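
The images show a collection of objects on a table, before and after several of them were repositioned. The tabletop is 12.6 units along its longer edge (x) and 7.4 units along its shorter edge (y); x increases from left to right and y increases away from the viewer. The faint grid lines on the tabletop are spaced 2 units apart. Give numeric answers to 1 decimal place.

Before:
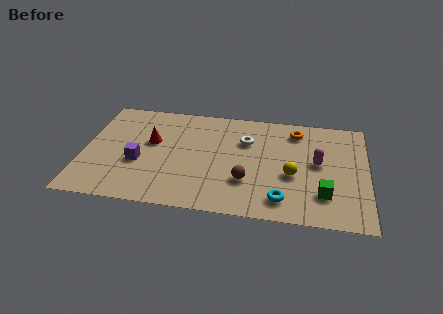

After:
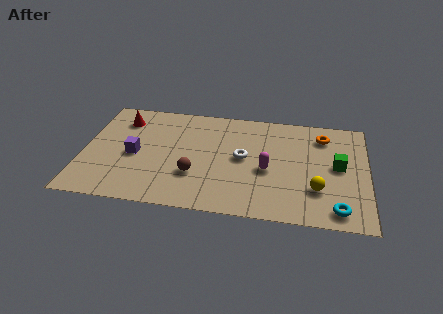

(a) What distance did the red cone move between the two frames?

2.0

The red cone was near (3.0, 4.4) before and (1.6, 5.8) after, so it travelled √(1.4² + 1.4²) ≈ 2.0 units.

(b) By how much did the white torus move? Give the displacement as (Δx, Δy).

(-0.1, -1.2)

The white torus was at about (7.2, 5.1) and moved to about (7.1, 3.9).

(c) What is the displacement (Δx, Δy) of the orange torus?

(1.2, -0.2)

From the two frames, the orange torus sits at roughly (9.4, 6.1) before and (10.6, 5.9) after.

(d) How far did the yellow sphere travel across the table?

1.4

From (9.3, 3.0) to (10.4, 2.2), the yellow sphere covered √(1.1² + 0.8²) ≈ 1.4 units.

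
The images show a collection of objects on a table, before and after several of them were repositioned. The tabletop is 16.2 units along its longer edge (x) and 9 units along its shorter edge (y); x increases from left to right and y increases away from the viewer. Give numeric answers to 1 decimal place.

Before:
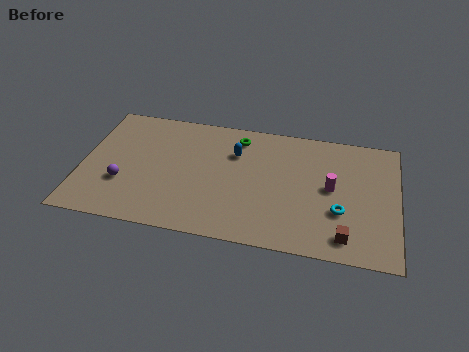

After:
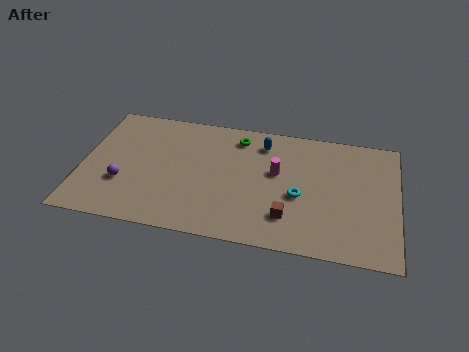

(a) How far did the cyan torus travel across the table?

2.2

The cyan torus was near (13.3, 3.1) before and (11.2, 3.8) after, so it travelled √(2.1² + 0.7²) ≈ 2.2 units.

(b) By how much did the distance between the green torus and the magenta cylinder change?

-2.6

They were about 5.6 units apart before and 3.0 after — 2.6 units closer together.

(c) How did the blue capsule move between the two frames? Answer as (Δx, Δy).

(1.4, 1.0)

From the two frames, the blue capsule sits at roughly (7.8, 6.3) before and (9.2, 7.3) after.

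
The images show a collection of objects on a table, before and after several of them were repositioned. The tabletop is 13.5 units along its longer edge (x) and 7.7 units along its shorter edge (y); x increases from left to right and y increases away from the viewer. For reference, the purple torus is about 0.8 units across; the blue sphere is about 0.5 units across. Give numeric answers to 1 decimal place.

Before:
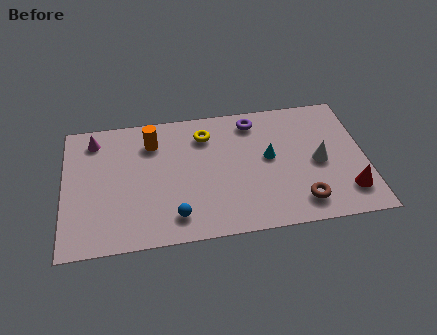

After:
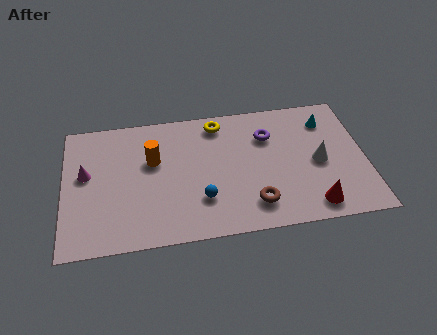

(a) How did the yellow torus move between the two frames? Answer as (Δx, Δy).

(0.6, 0.6)

The yellow torus was at about (6.4, 6.0) and moved to about (7.0, 6.6).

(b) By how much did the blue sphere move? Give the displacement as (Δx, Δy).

(1.2, 0.8)

From the two frames, the blue sphere sits at roughly (4.9, 1.4) before and (6.1, 2.2) after.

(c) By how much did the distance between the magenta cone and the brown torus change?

-2.5

They were about 10.4 units apart before and 7.9 after — 2.5 units closer together.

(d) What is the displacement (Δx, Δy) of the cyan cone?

(2.7, 1.8)

From the two frames, the cyan cone sits at roughly (9.2, 4.2) before and (11.9, 6.0) after.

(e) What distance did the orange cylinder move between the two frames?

1.1

The orange cylinder moved from about (4.0, 5.9) to (4.0, 4.8), a distance of √(0.0² + 1.1²) ≈ 1.1.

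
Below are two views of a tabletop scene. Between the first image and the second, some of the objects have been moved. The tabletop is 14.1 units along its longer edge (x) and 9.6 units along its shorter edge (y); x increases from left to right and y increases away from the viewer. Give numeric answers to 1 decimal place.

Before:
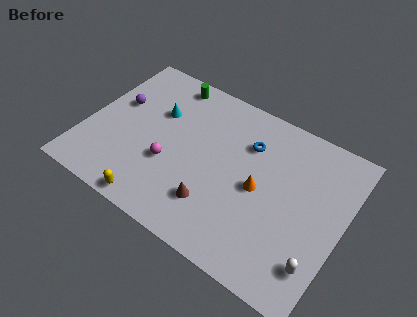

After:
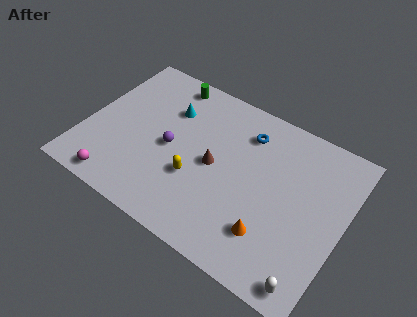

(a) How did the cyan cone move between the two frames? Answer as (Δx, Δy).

(0.6, 0.5)

The cyan cone started near (3.6, 6.3) and ended near (4.2, 6.8).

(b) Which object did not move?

the green cylinder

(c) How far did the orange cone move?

2.4

The orange cone was near (9.6, 4.6) before and (10.6, 2.4) after, so it travelled √(1.0² + 2.2²) ≈ 2.4 units.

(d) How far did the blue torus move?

0.6

The blue torus moved from about (8.6, 6.9) to (8.4, 7.5), a distance of √(0.2² + 0.6²) ≈ 0.6.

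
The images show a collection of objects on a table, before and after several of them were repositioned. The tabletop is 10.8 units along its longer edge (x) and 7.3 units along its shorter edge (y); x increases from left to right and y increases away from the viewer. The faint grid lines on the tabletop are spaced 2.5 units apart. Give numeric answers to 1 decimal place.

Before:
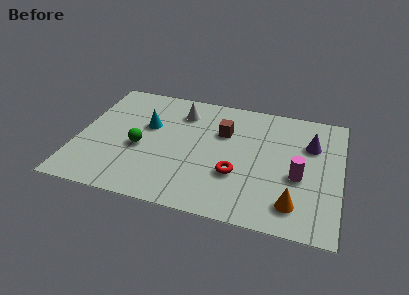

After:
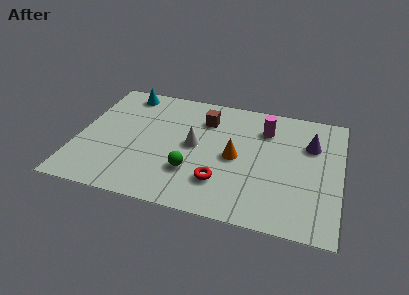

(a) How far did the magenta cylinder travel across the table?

2.9

The magenta cylinder was near (9.1, 3.0) before and (7.6, 5.5) after, so it travelled √(1.5² + 2.5²) ≈ 2.9 units.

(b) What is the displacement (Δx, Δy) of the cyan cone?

(-1.1, 1.9)

From the two frames, the cyan cone sits at roughly (2.8, 4.5) before and (1.7, 6.4) after.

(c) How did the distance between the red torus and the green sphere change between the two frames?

-2.8

The distance was about 4.0 in the first image and 1.2 in the second, so they moved 2.8 units closer together.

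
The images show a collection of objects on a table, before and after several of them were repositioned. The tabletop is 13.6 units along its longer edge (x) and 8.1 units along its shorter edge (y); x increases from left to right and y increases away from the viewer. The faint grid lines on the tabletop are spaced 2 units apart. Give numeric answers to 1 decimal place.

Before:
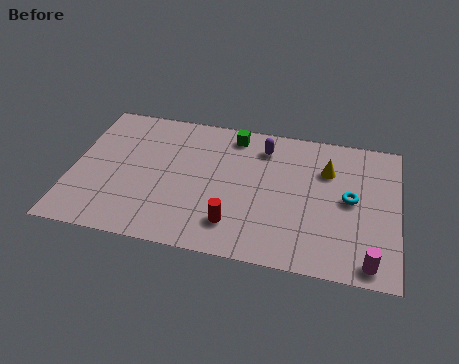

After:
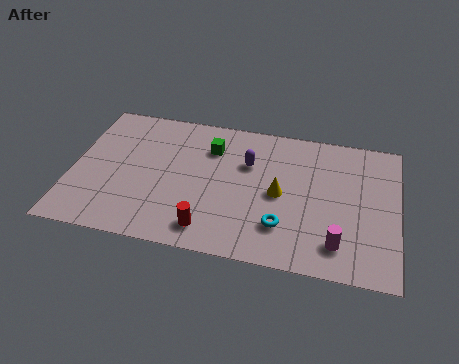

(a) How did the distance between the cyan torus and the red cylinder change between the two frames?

-2.2

The distance was about 5.3 in the first image and 3.1 in the second, so they moved 2.2 units closer together.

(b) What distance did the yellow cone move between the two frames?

2.6

The yellow cone moved from about (10.6, 5.7) to (8.7, 3.9), a distance of √(1.9² + 1.8²) ≈ 2.6.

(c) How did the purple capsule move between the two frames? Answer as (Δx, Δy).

(-0.6, -1.1)

From the two frames, the purple capsule sits at roughly (7.9, 6.5) before and (7.3, 5.4) after.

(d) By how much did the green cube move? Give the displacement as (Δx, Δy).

(-0.9, -1.0)

From the two frames, the green cube sits at roughly (6.6, 7.0) before and (5.7, 6.0) after.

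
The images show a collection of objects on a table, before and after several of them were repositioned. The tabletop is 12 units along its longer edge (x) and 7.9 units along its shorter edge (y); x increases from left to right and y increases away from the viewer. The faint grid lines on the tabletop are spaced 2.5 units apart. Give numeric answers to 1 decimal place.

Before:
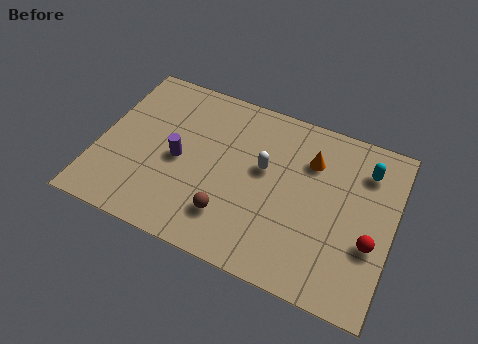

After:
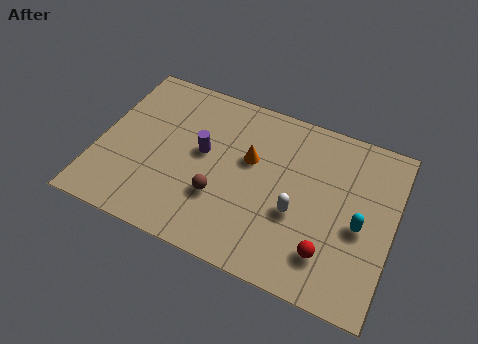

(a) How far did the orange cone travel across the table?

2.6

From (8.5, 5.7) to (6.1, 4.8), the orange cone covered √(2.4² + 0.9²) ≈ 2.6 units.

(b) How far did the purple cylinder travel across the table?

1.1

The purple cylinder moved from about (3.3, 3.7) to (4.2, 4.4), a distance of √(0.9² + 0.7²) ≈ 1.1.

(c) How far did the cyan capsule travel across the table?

2.6

From (10.7, 6.1) to (10.7, 3.5), the cyan capsule covered √(0.0² + 2.6²) ≈ 2.6 units.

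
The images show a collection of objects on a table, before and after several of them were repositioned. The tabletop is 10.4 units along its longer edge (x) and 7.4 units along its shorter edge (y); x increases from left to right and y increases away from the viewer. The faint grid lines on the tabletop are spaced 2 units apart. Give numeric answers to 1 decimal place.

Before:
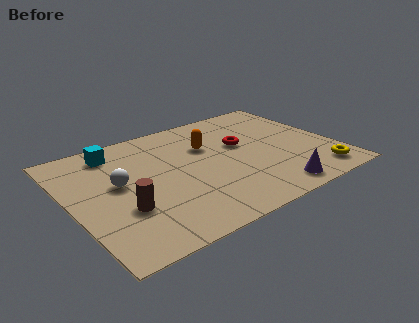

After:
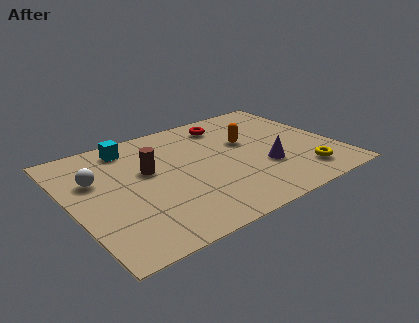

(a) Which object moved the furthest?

the brown cylinder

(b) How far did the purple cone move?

1.6

The purple cone moved from about (7.4, 0.9) to (7.4, 2.5), a distance of √(0.0² + 1.6²) ≈ 1.6.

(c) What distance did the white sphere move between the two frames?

1.1

The white sphere moved from about (1.9, 4.1) to (1.1, 4.8), a distance of √(0.8² + 0.7²) ≈ 1.1.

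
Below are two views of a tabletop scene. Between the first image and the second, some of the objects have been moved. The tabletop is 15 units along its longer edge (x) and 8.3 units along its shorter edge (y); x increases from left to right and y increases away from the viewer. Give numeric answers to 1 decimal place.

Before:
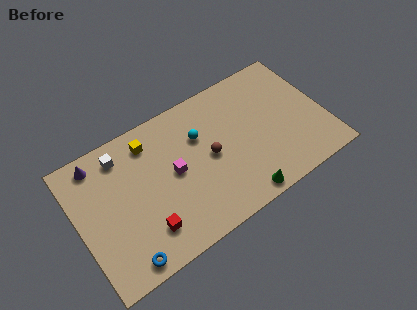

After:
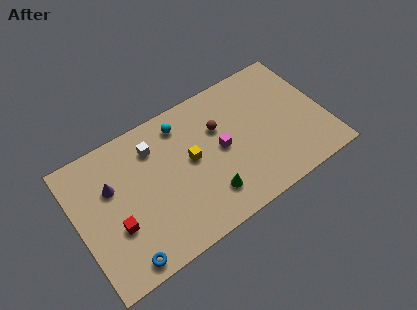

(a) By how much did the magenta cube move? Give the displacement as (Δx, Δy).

(2.9, -0.1)

The magenta cube was at about (5.8, 4.3) and moved to about (8.7, 4.2).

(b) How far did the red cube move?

1.9

From (3.7, 1.9) to (2.1, 3.0), the red cube covered √(1.6² + 1.1²) ≈ 1.9 units.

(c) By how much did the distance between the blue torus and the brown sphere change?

+1.4

Before: roughly 6.6 units apart; after: 8.0. That's 1.4 units further apart.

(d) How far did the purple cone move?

1.9

The purple cone moved from about (1.6, 7.2) to (2.2, 5.4), a distance of √(0.6² + 1.8²) ≈ 1.9.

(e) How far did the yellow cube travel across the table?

3.2

From (4.7, 6.8) to (6.9, 4.5), the yellow cube covered √(2.2² + 2.3²) ≈ 3.2 units.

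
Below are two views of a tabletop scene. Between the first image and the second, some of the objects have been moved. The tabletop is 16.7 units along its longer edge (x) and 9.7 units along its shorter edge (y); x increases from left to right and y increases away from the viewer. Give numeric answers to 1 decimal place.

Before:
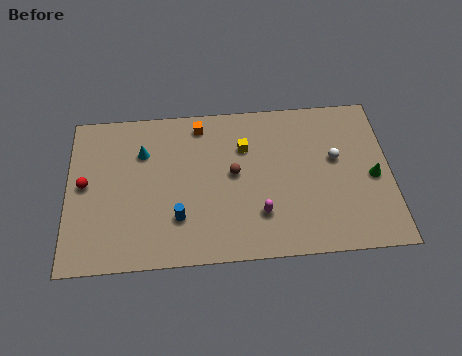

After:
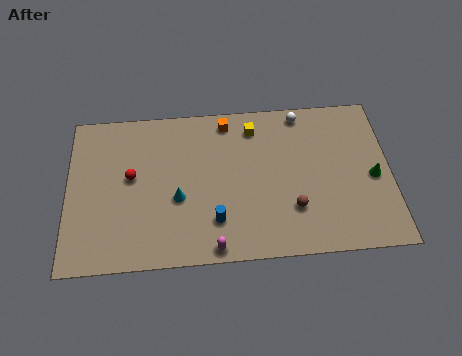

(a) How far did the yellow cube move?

1.3

The yellow cube was near (9.2, 6.8) before and (9.7, 8.0) after, so it travelled √(0.5² + 1.2²) ≈ 1.3 units.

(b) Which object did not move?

the green cone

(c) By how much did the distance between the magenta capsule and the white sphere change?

+4.1

They were about 5.1 units apart before and 9.2 after — 4.1 units further apart.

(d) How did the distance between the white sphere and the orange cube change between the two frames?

-3.6

Before: roughly 7.5 units apart; after: 3.9. That's 3.6 units closer together.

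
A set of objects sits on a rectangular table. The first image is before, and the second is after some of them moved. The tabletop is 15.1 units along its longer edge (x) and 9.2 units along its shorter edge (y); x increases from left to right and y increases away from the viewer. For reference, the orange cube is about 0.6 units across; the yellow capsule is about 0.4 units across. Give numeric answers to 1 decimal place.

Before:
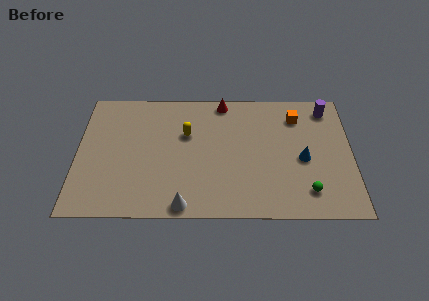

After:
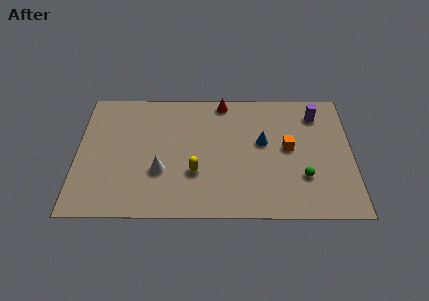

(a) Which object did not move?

the red cone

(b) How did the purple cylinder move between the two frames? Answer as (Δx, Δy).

(-0.6, -0.4)

From the two frames, the purple cylinder sits at roughly (13.8, 7.8) before and (13.2, 7.4) after.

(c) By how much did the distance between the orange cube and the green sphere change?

-3.2

They were about 5.4 units apart before and 2.2 after — 3.2 units closer together.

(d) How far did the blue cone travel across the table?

2.5

From (12.4, 4.1) to (10.2, 5.3), the blue cone covered √(2.2² + 1.2²) ≈ 2.5 units.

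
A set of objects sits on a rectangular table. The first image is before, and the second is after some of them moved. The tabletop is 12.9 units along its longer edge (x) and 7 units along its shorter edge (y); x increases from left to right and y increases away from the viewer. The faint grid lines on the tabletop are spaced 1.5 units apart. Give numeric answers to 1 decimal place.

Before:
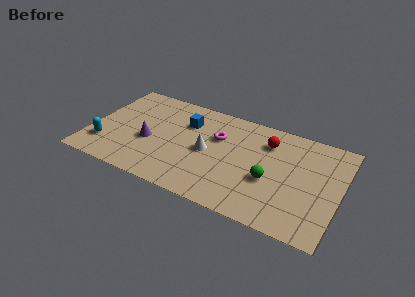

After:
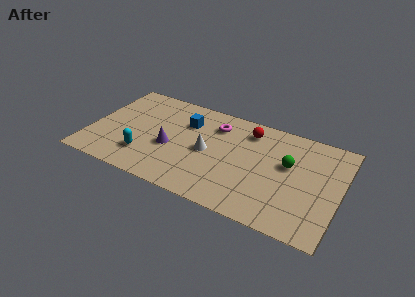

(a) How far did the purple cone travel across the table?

1.1

The purple cone moved from about (3.1, 2.9) to (4.2, 2.9), a distance of √(1.1² + 0.0²) ≈ 1.1.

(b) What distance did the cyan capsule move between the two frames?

2.1

The cyan capsule moved from about (0.9, 1.8) to (3.0, 1.8), a distance of √(2.1² + 0.0²) ≈ 2.1.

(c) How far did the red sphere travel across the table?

1.1

The red sphere was near (9.0, 5.3) before and (8.0, 5.7) after, so it travelled √(1.0² + 0.4²) ≈ 1.1 units.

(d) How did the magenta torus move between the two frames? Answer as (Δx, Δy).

(-0.2, 0.8)

The magenta torus started near (6.5, 4.6) and ended near (6.3, 5.4).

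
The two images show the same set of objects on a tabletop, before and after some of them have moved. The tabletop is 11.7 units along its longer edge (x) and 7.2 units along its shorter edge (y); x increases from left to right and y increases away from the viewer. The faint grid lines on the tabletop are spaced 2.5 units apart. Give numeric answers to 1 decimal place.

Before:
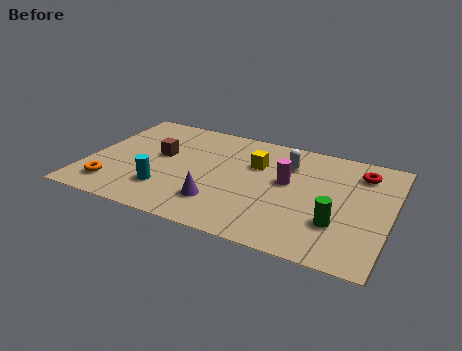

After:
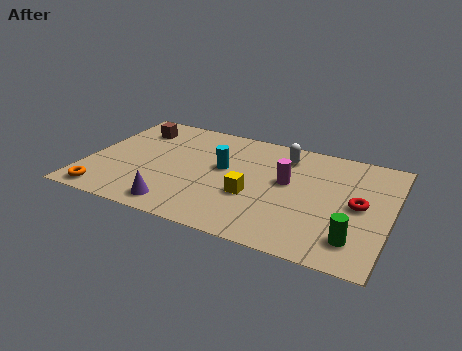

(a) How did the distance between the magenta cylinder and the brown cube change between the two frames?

+1.4

They were about 5.0 units apart before and 6.4 after — 1.4 units further apart.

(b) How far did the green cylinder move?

1.0

From (9.8, 2.2) to (10.5, 1.5), the green cylinder covered √(0.7² + 0.7²) ≈ 1.0 units.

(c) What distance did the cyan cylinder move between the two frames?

3.0

The cyan cylinder was near (3.2, 1.9) before and (5.2, 4.1) after, so it travelled √(2.0² + 2.2²) ≈ 3.0 units.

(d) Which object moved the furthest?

the cyan cylinder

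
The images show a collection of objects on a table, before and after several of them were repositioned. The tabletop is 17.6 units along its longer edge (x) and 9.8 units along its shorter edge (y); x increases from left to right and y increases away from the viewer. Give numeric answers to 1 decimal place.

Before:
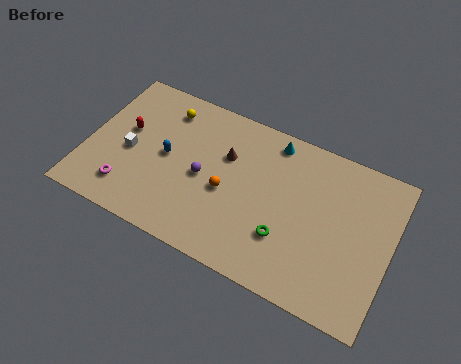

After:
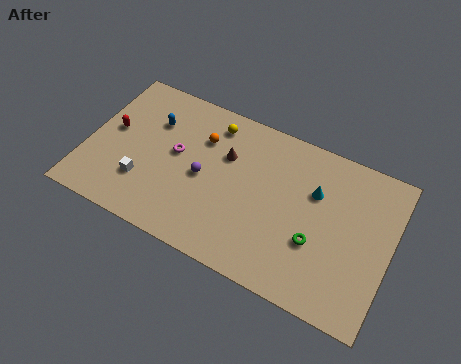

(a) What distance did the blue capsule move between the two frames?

2.2

From (4.6, 5.0) to (3.5, 6.9), the blue capsule covered √(1.1² + 1.9²) ≈ 2.2 units.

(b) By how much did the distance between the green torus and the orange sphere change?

+4.1

They were about 3.8 units apart before and 7.9 after — 4.1 units further apart.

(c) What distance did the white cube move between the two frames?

1.9

The white cube was near (2.5, 4.4) before and (3.5, 2.8) after, so it travelled √(1.0² + 1.6²) ≈ 1.9 units.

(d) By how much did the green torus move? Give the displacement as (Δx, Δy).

(1.7, 0.5)

The green torus started near (11.8, 3.0) and ended near (13.5, 3.5).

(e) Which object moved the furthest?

the magenta torus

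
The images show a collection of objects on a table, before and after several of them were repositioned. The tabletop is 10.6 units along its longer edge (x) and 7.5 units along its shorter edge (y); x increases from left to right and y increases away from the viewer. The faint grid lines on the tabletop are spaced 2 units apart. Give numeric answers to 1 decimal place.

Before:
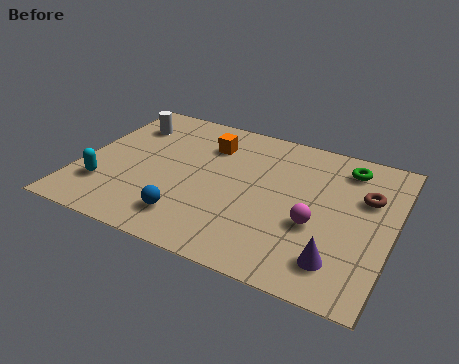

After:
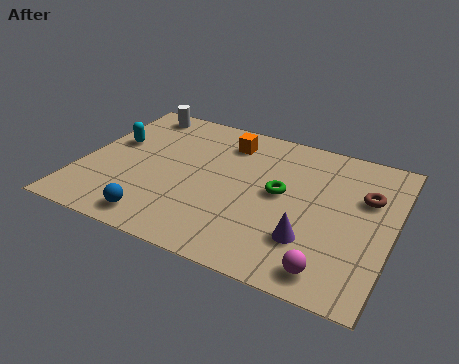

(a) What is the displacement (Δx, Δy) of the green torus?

(-2.0, -2.2)

The green torus started near (8.8, 6.2) and ended near (6.8, 4.0).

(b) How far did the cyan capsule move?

2.5

From (1.0, 2.0) to (0.9, 4.5), the cyan capsule covered √(0.1² + 2.5²) ≈ 2.5 units.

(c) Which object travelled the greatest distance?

the green torus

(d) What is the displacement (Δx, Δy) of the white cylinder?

(0.2, 0.9)

From the two frames, the white cylinder sits at roughly (1.2, 5.7) before and (1.4, 6.6) after.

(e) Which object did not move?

the brown torus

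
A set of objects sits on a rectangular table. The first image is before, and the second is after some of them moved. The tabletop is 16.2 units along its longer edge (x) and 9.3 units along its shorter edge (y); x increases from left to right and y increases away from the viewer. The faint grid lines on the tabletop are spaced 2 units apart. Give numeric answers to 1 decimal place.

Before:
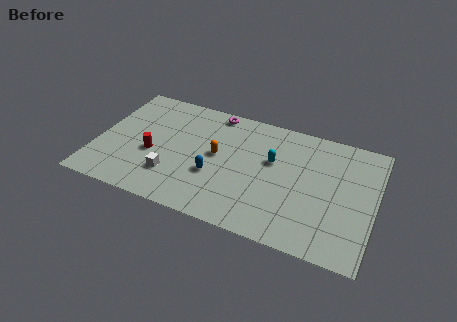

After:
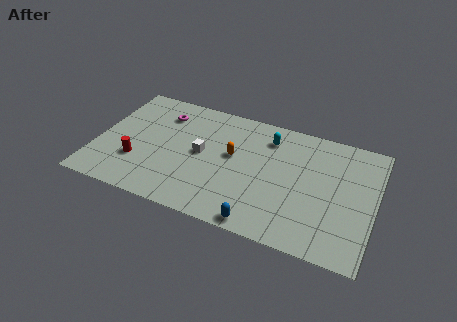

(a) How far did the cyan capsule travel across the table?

1.7

The cyan capsule moved from about (10.2, 5.7) to (9.8, 7.4), a distance of √(0.4² + 1.7²) ≈ 1.7.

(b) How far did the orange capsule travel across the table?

0.9

The orange capsule moved from about (7.0, 5.0) to (7.9, 5.3), a distance of √(0.9² + 0.3²) ≈ 0.9.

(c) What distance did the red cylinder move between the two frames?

1.2

From (3.3, 3.8) to (2.5, 2.9), the red cylinder covered √(0.8² + 0.9²) ≈ 1.2 units.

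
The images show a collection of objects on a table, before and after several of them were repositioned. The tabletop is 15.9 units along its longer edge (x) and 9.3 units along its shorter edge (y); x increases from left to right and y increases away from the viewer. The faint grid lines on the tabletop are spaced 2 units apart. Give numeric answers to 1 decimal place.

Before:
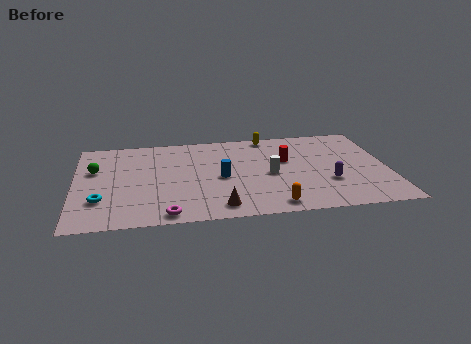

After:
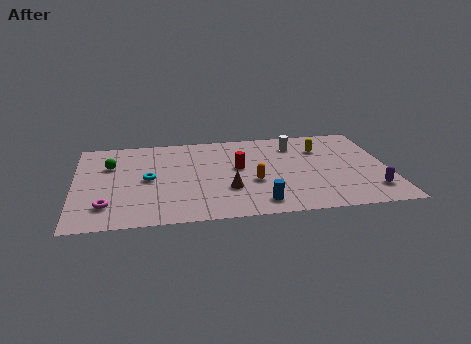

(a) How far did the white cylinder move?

3.3

The white cylinder was near (9.9, 4.3) before and (11.3, 7.3) after, so it travelled √(1.4² + 3.0²) ≈ 3.3 units.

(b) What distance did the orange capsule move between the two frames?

2.7

The orange capsule moved from about (9.9, 1.1) to (9.0, 3.6), a distance of √(0.9² + 2.5²) ≈ 2.7.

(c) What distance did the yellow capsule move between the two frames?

3.2

The yellow capsule was near (10.0, 8.5) before and (12.6, 6.7) after, so it travelled √(2.6² + 1.8²) ≈ 3.2 units.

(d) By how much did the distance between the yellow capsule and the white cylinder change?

-2.8

The distance was about 4.2 in the first image and 1.4 in the second, so they moved 2.8 units closer together.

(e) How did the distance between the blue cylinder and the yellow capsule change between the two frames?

+1.4

Before: roughly 4.9 units apart; after: 6.3. That's 1.4 units further apart.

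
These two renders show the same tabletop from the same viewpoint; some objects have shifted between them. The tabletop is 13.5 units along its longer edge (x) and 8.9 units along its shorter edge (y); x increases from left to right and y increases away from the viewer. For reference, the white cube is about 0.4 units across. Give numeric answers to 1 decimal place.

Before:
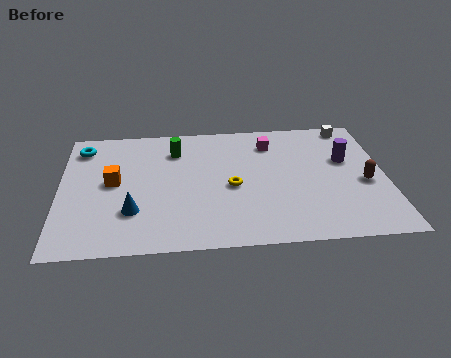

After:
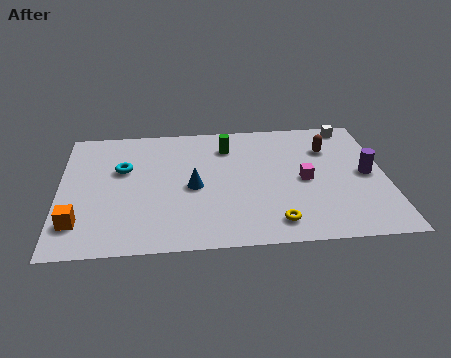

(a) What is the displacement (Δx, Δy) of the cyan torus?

(1.7, -1.7)

The cyan torus was at about (0.9, 7.3) and moved to about (2.6, 5.6).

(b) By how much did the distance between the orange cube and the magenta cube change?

+2.6

They were about 7.0 units apart before and 9.6 after — 2.6 units further apart.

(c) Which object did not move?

the white cube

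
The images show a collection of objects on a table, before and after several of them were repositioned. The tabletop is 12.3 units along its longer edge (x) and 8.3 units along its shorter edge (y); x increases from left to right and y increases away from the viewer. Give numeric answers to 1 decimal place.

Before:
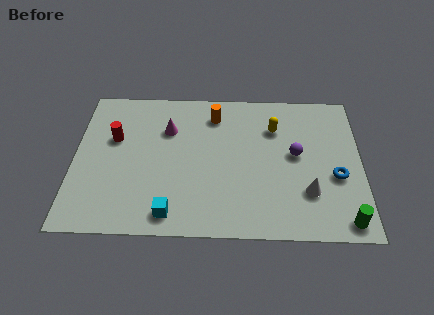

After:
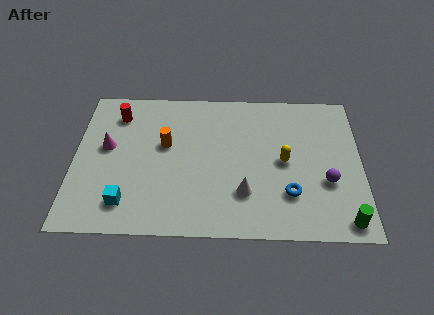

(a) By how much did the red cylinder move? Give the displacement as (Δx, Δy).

(0.1, 1.4)

The red cylinder started near (1.7, 5.2) and ended near (1.8, 6.6).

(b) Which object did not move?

the green cylinder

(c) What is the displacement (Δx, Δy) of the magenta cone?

(-2.6, -1.1)

From the two frames, the magenta cone sits at roughly (4.0, 5.8) before and (1.4, 4.7) after.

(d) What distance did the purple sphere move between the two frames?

2.0

The purple sphere was near (9.5, 4.5) before and (10.8, 3.0) after, so it travelled √(1.3² + 1.5²) ≈ 2.0 units.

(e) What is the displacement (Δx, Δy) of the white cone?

(-2.7, -0.1)

From the two frames, the white cone sits at roughly (10.0, 2.4) before and (7.3, 2.3) after.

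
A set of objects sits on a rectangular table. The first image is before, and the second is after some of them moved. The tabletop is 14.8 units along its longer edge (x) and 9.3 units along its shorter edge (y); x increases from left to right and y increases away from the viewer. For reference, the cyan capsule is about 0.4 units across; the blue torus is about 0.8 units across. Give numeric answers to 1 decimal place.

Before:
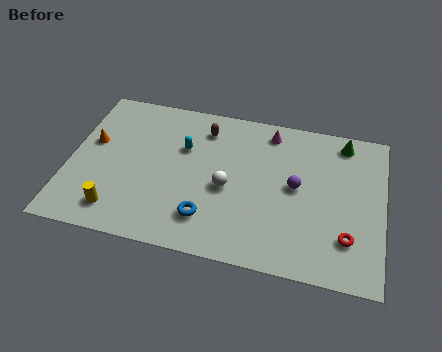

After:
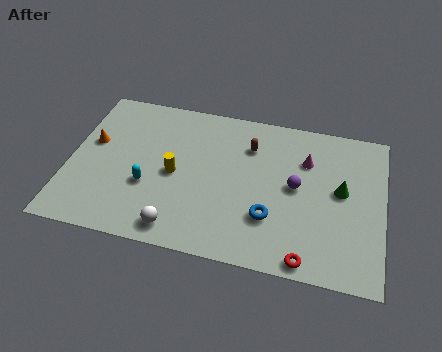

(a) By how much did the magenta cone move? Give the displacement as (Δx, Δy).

(1.8, -1.4)

The magenta cone was at about (9.3, 8.0) and moved to about (11.1, 6.6).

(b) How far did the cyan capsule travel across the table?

3.1

From (5.3, 6.1) to (3.8, 3.4), the cyan capsule covered √(1.5² + 2.7²) ≈ 3.1 units.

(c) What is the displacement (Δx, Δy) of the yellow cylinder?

(2.5, 2.8)

The yellow cylinder started near (2.5, 1.6) and ended near (5.0, 4.4).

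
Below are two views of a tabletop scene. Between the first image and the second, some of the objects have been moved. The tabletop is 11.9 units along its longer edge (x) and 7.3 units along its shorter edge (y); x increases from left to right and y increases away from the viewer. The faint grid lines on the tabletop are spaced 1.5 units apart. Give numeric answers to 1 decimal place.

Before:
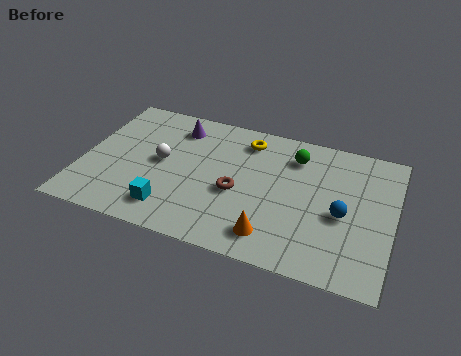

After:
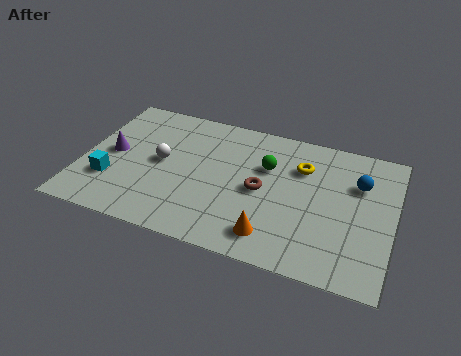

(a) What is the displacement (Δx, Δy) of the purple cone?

(-2.3, -2.2)

The purple cone was at about (3.4, 5.9) and moved to about (1.1, 3.7).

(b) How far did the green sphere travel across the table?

1.3

The green sphere moved from about (8.0, 5.7) to (7.0, 4.8), a distance of √(1.0² + 0.9²) ≈ 1.3.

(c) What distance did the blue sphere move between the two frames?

1.9

The blue sphere moved from about (10.0, 3.2) to (10.5, 5.0), a distance of √(0.5² + 1.8²) ≈ 1.9.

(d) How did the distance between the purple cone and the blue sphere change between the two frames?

+2.4

The distance was about 7.1 in the first image and 9.5 in the second, so they moved 2.4 units further apart.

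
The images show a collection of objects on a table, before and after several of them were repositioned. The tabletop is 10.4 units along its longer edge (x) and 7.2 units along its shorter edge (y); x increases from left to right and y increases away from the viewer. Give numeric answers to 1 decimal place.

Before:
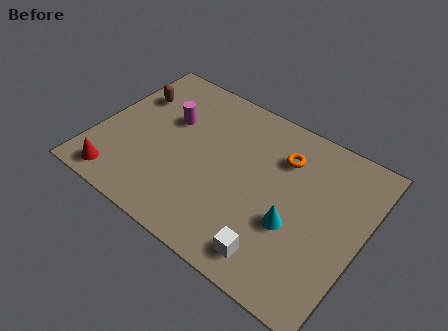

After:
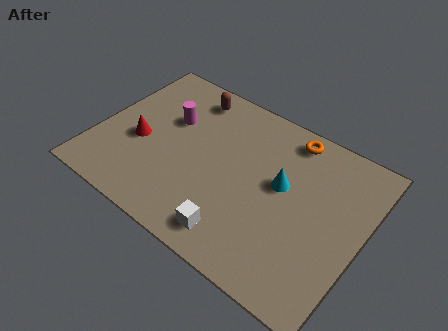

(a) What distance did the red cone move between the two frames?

2.1

The red cone was near (1.3, 0.9) before and (1.7, 3.0) after, so it travelled √(0.4² + 2.1²) ≈ 2.1 units.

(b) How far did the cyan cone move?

1.6

The cyan cone moved from about (7.9, 2.7) to (7.2, 4.1), a distance of √(0.7² + 1.4²) ≈ 1.6.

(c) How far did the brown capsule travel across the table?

2.4

The brown capsule moved from about (1.0, 5.0) to (3.1, 6.1), a distance of √(2.1² + 1.1²) ≈ 2.4.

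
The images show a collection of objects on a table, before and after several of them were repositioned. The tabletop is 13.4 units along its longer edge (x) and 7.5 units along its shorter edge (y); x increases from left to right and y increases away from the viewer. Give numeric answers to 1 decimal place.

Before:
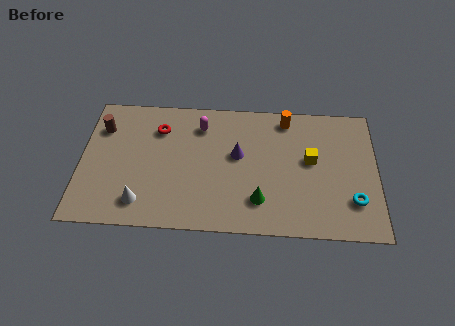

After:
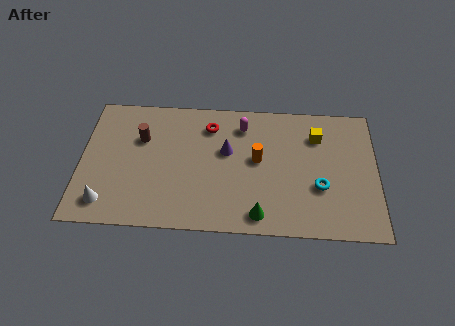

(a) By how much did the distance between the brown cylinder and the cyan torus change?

-3.5

The distance was about 11.9 in the first image and 8.4 in the second, so they moved 3.5 units closer together.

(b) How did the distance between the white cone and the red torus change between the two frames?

+2.2

They were about 4.3 units apart before and 6.5 after — 2.2 units further apart.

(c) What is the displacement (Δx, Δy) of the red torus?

(2.3, 0.3)

From the two frames, the red torus sits at roughly (3.5, 5.6) before and (5.8, 5.9) after.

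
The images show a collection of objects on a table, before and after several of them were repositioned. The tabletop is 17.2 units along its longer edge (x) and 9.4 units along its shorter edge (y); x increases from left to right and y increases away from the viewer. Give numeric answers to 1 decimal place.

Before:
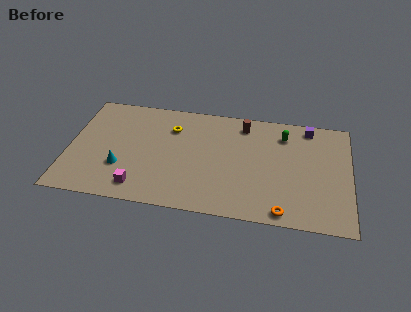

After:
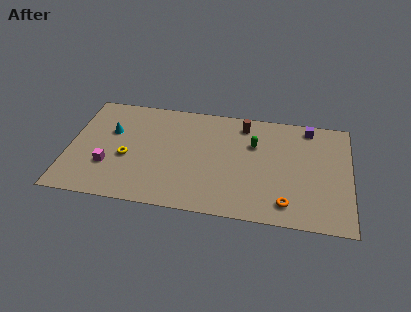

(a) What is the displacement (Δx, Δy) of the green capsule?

(-1.8, -1.1)

The green capsule was at about (13.1, 7.4) and moved to about (11.3, 6.3).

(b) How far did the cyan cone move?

3.1

From (3.3, 3.0) to (2.5, 6.0), the cyan cone covered √(0.8² + 3.0²) ≈ 3.1 units.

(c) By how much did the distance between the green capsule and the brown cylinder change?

-0.8

The distance was about 2.5 in the first image and 1.7 in the second, so they moved 0.8 units closer together.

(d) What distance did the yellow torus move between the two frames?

4.0

The yellow torus moved from about (6.2, 6.9) to (3.6, 3.9), a distance of √(2.6² + 3.0²) ≈ 4.0.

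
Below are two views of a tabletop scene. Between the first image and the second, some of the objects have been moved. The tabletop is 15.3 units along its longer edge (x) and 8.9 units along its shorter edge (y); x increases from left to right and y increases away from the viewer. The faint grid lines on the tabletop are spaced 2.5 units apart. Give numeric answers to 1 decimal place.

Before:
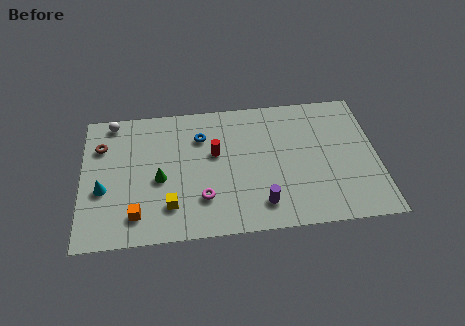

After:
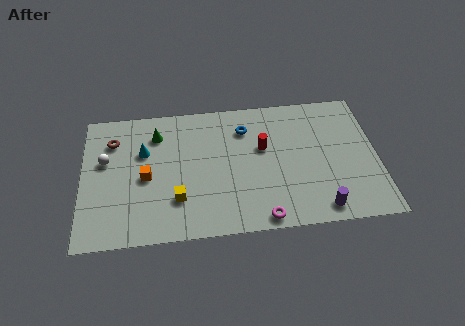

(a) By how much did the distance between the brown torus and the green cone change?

-1.6

Before: roughly 3.9 units apart; after: 2.3. That's 1.6 units closer together.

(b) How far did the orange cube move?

2.5

The orange cube moved from about (2.8, 1.7) to (3.3, 4.1), a distance of √(0.5² + 2.4²) ≈ 2.5.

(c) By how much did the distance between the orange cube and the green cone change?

+0.4

They were about 2.5 units apart before and 2.9 after — 0.4 units further apart.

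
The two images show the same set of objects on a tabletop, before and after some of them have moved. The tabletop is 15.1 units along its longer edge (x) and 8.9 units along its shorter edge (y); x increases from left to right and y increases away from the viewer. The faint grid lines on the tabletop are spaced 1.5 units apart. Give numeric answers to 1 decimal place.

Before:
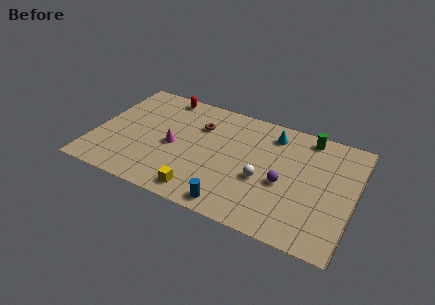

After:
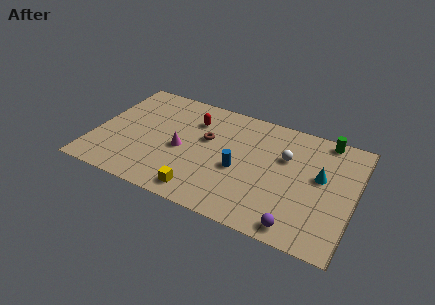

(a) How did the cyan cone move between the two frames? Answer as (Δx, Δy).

(3.0, -2.2)

The cyan cone started near (10.1, 7.3) and ended near (13.1, 5.1).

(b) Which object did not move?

the yellow cube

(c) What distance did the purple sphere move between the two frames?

3.0

From (11.1, 3.8) to (12.2, 1.0), the purple sphere covered √(1.1² + 2.8²) ≈ 3.0 units.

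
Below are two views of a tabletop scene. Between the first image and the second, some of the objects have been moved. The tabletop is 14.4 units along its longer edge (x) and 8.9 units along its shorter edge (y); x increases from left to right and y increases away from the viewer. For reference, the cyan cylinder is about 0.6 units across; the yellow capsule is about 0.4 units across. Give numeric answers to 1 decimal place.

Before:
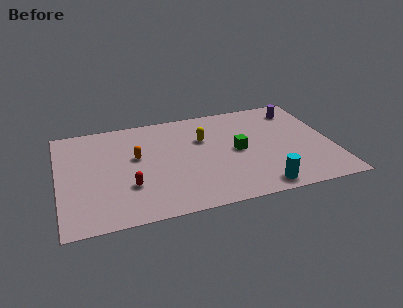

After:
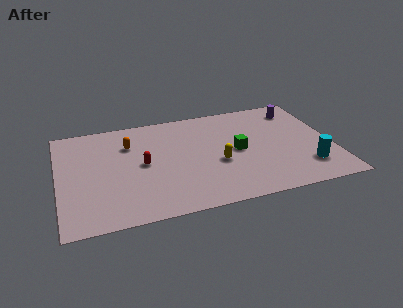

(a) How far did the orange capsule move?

1.2

From (4.1, 5.2) to (3.8, 6.4), the orange capsule covered √(0.3² + 1.2²) ≈ 1.2 units.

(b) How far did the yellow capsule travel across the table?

2.4

From (7.7, 5.9) to (8.3, 3.6), the yellow capsule covered √(0.6² + 2.3²) ≈ 2.4 units.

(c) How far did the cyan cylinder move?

2.8

The cyan cylinder moved from about (10.3, 1.0) to (12.9, 2.1), a distance of √(2.6² + 1.1²) ≈ 2.8.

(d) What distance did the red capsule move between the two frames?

1.9

From (3.6, 2.8) to (4.4, 4.5), the red capsule covered √(0.8² + 1.7²) ≈ 1.9 units.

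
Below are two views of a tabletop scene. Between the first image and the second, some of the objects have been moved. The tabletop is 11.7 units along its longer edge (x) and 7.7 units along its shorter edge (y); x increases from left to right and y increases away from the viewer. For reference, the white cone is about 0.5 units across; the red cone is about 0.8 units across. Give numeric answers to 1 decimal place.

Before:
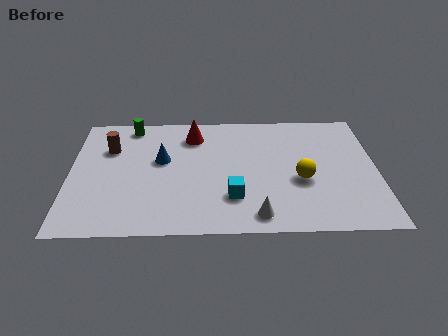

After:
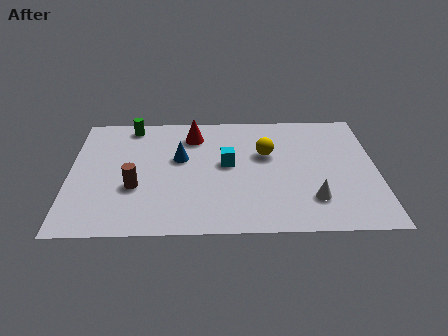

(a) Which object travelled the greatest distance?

the brown cylinder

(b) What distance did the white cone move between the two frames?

2.3

The white cone was near (7.1, 1.0) before and (9.2, 1.9) after, so it travelled √(2.1² + 0.9²) ≈ 2.3 units.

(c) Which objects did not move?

the red cone and the green cylinder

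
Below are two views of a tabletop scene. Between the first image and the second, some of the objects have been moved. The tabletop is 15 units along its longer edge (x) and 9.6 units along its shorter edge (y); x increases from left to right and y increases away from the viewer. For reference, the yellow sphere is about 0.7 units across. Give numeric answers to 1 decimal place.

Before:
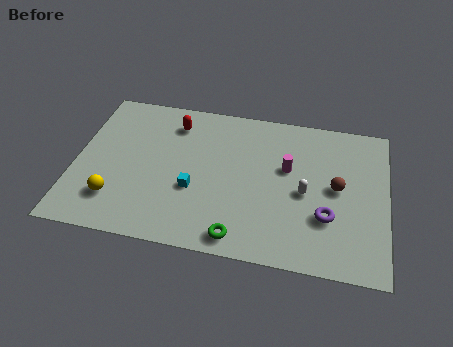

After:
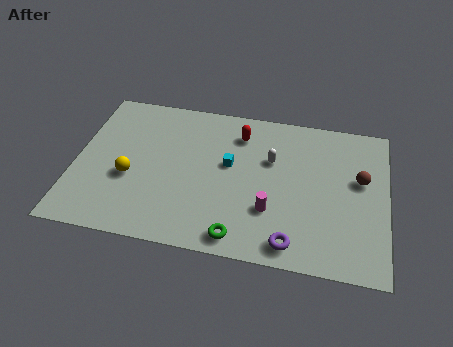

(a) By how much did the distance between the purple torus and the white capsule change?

+3.4

They were about 1.7 units apart before and 5.1 after — 3.4 units further apart.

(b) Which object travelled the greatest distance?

the red capsule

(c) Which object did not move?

the green torus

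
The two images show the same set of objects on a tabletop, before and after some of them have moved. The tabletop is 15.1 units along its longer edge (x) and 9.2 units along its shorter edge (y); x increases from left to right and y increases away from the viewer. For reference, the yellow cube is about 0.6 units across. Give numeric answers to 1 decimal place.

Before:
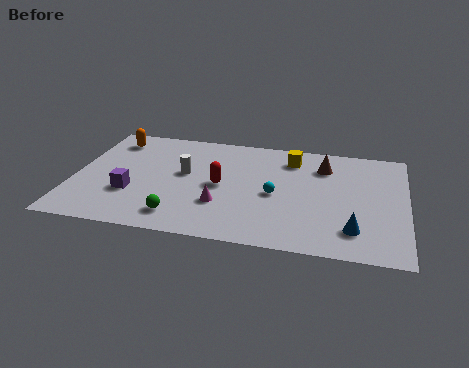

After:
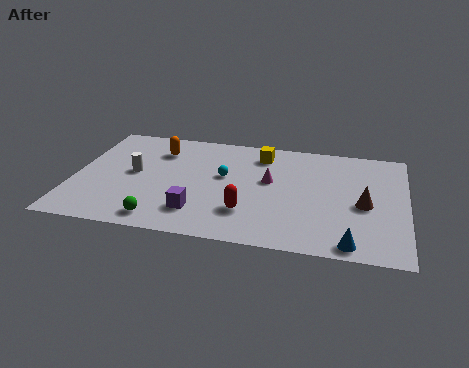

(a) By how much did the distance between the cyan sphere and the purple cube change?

-3.2

The distance was about 6.6 in the first image and 3.4 in the second, so they moved 3.2 units closer together.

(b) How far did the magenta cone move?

3.2

From (6.8, 2.9) to (8.9, 5.3), the magenta cone covered √(2.1² + 2.4²) ≈ 3.2 units.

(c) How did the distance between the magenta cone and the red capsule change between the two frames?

+1.3

The distance was about 1.6 in the first image and 2.9 in the second, so they moved 1.3 units further apart.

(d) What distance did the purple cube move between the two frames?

3.3

From (2.7, 3.1) to (5.8, 2.1), the purple cube covered √(3.1² + 1.0²) ≈ 3.3 units.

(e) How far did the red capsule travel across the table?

2.4

The red capsule was near (6.7, 4.5) before and (8.0, 2.5) after, so it travelled √(1.3² + 2.0²) ≈ 2.4 units.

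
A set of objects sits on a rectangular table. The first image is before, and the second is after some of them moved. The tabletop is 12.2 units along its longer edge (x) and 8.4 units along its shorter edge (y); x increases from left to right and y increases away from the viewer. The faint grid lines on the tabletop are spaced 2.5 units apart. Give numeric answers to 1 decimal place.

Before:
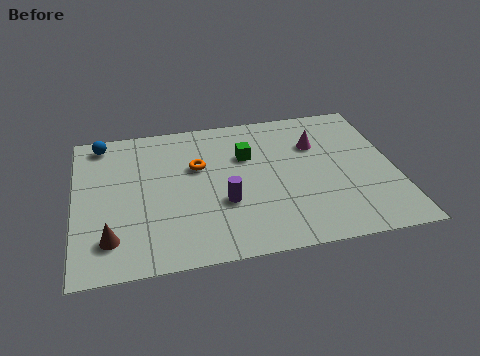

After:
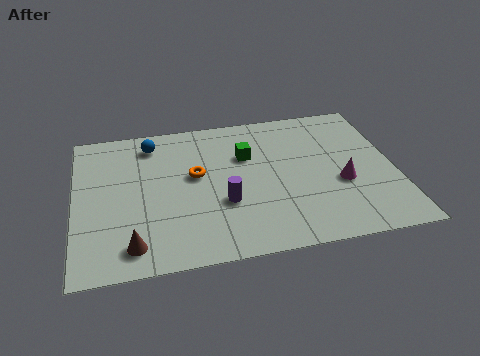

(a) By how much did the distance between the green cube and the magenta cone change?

+1.5

Before: roughly 2.7 units apart; after: 4.2. That's 1.5 units further apart.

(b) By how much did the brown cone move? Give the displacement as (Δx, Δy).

(0.8, -0.5)

The brown cone started near (1.3, 1.8) and ended near (2.1, 1.3).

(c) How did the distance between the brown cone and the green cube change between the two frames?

-0.3

The distance was about 6.5 in the first image and 6.2 in the second, so they moved 0.3 units closer together.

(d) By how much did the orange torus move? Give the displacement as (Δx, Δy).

(-0.1, -0.5)

The orange torus started near (4.7, 5.3) and ended near (4.6, 4.8).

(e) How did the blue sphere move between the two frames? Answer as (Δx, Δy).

(1.9, -0.4)

The blue sphere started near (1.1, 7.4) and ended near (3.0, 7.0).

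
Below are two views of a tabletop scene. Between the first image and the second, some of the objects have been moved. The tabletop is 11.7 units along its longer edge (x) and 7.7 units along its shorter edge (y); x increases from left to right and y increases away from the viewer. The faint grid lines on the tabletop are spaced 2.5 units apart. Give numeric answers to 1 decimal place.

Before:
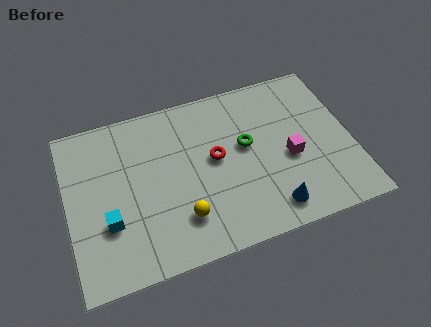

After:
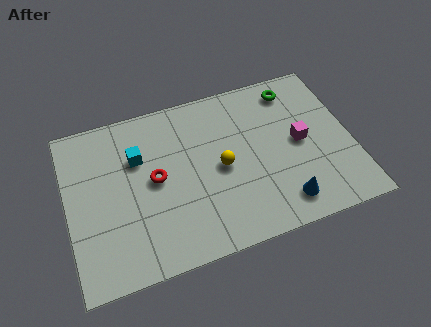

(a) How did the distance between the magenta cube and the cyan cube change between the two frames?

-0.8

Before: roughly 7.5 units apart; after: 6.7. That's 0.8 units closer together.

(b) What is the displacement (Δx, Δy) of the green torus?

(2.2, 2.1)

The green torus was at about (7.4, 4.4) and moved to about (9.6, 6.5).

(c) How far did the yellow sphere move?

2.5

The yellow sphere was near (4.5, 1.9) before and (6.3, 3.7) after, so it travelled √(1.8² + 1.8²) ≈ 2.5 units.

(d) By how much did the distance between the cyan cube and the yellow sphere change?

+0.6

The distance was about 3.0 in the first image and 3.6 in the second, so they moved 0.6 units further apart.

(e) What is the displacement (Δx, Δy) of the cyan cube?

(1.4, 2.6)

From the two frames, the cyan cube sits at roughly (1.6, 2.6) before and (3.0, 5.2) after.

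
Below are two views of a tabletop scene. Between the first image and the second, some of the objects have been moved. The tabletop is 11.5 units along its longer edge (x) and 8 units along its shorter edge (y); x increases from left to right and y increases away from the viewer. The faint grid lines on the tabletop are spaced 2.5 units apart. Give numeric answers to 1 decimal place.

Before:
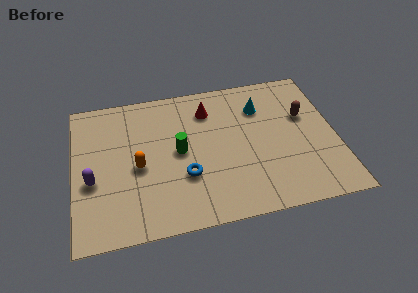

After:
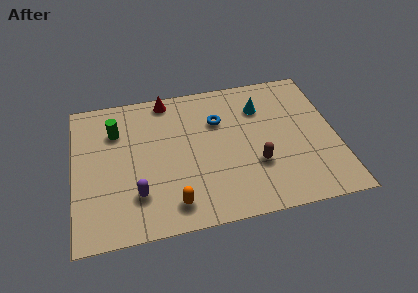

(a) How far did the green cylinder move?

3.2

The green cylinder was near (4.6, 4.1) before and (1.9, 5.8) after, so it travelled √(2.7² + 1.7²) ≈ 3.2 units.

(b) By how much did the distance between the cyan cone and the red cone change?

+2.0

Before: roughly 2.3 units apart; after: 4.3. That's 2.0 units further apart.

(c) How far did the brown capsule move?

3.3

From (10.2, 5.0) to (7.9, 2.7), the brown capsule covered √(2.3² + 2.3²) ≈ 3.3 units.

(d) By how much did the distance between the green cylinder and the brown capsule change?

+1.1

The distance was about 5.7 in the first image and 6.8 in the second, so they moved 1.1 units further apart.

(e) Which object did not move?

the cyan cone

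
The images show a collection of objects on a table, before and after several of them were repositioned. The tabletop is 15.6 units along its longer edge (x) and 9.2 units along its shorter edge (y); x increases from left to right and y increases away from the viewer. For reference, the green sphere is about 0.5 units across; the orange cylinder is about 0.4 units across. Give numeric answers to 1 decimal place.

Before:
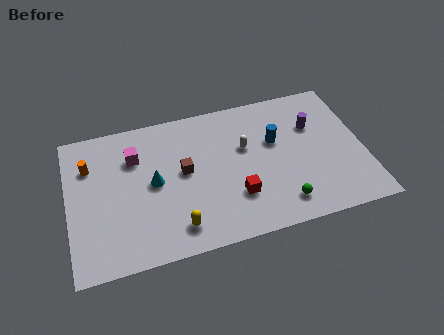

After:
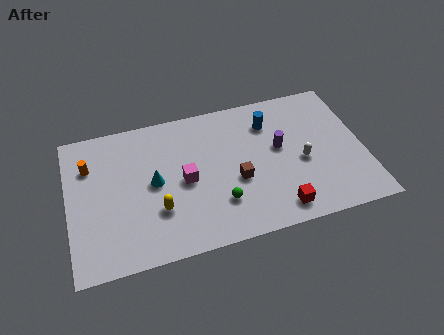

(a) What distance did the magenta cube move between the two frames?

3.3

The magenta cube moved from about (3.6, 6.6) to (6.1, 4.4), a distance of √(2.5² + 2.2²) ≈ 3.3.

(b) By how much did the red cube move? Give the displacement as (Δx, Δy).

(2.1, -1.4)

From the two frames, the red cube sits at roughly (8.7, 2.7) before and (10.8, 1.3) after.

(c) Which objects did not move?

the cyan cone and the orange cylinder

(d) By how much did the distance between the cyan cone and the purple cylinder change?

-2.0

They were about 8.7 units apart before and 6.7 after — 2.0 units closer together.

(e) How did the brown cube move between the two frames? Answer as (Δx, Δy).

(2.7, -1.3)

The brown cube was at about (6.1, 5.0) and moved to about (8.8, 3.7).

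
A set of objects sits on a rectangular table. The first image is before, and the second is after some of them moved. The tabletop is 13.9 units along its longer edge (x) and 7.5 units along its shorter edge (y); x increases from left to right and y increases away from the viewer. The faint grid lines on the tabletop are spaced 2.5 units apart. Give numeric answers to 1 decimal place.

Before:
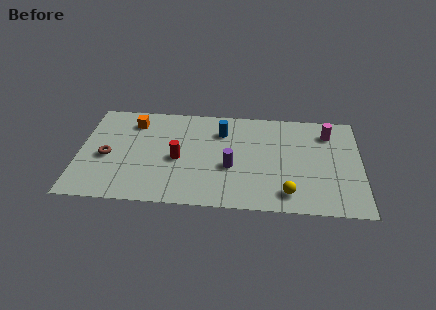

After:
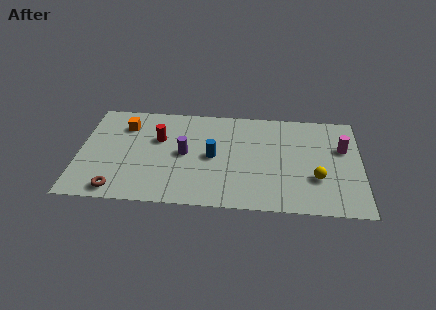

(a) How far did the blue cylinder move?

1.9

The blue cylinder moved from about (7.0, 5.6) to (6.6, 3.7), a distance of √(0.4² + 1.9²) ≈ 1.9.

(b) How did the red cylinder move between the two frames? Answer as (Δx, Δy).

(-1.0, 1.4)

From the two frames, the red cylinder sits at roughly (4.9, 3.4) before and (3.9, 4.8) after.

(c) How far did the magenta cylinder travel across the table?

1.3

The magenta cylinder moved from about (12.3, 5.9) to (13.0, 4.8), a distance of √(0.7² + 1.1²) ≈ 1.3.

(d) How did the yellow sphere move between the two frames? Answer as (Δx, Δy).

(1.4, 1.2)

The yellow sphere started near (10.3, 1.3) and ended near (11.7, 2.5).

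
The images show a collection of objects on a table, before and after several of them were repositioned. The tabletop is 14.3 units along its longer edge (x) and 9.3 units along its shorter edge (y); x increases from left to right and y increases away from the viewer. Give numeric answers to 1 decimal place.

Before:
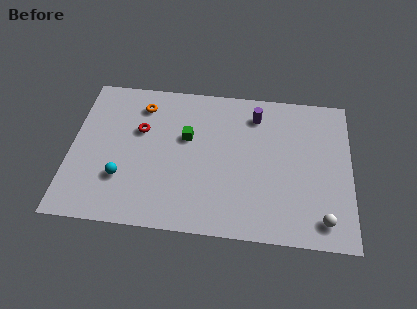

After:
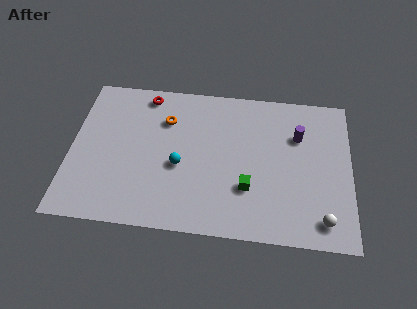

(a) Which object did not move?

the white sphere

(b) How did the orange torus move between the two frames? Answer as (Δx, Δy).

(1.3, -0.8)

From the two frames, the orange torus sits at roughly (3.5, 7.5) before and (4.8, 6.7) after.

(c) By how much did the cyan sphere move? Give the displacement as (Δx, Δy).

(2.9, 1.1)

From the two frames, the cyan sphere sits at roughly (2.7, 2.8) before and (5.6, 3.9) after.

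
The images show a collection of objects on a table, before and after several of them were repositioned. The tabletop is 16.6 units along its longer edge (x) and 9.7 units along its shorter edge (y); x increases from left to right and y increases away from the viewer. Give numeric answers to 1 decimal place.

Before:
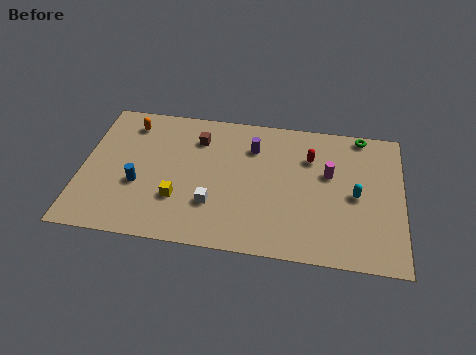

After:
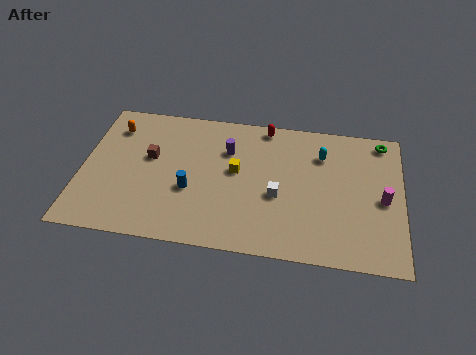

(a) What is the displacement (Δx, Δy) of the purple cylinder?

(-1.3, -0.4)

The purple cylinder was at about (8.8, 7.2) and moved to about (7.5, 6.8).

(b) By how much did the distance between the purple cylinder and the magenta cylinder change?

+4.2

Before: roughly 4.2 units apart; after: 8.4. That's 4.2 units further apart.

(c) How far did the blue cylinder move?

2.7

The blue cylinder was near (3.0, 3.7) before and (5.7, 3.7) after, so it travelled √(2.7² + 0.0²) ≈ 2.7 units.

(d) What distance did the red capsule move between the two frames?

3.1

The red capsule was near (11.8, 6.9) before and (9.4, 8.8) after, so it travelled √(2.4² + 1.9²) ≈ 3.1 units.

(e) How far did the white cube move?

3.5

From (6.9, 2.9) to (10.2, 4.0), the white cube covered √(3.3² + 1.1²) ≈ 3.5 units.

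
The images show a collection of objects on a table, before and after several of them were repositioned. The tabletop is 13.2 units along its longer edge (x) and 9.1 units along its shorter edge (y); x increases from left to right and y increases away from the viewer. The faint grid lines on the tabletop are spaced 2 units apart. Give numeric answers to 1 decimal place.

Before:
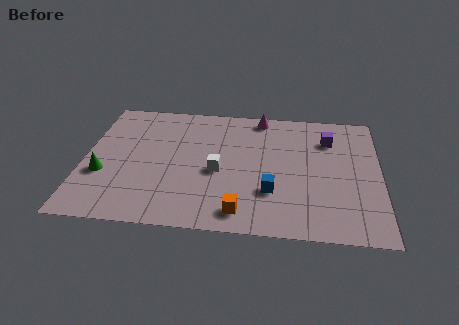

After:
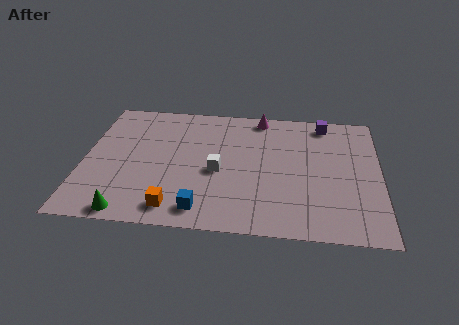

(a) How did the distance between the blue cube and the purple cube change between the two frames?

+3.8

The distance was about 4.7 in the first image and 8.5 in the second, so they moved 3.8 units further apart.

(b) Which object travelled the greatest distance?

the blue cube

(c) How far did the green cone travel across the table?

2.8

The green cone moved from about (0.9, 3.3) to (2.2, 0.8), a distance of √(1.3² + 2.5²) ≈ 2.8.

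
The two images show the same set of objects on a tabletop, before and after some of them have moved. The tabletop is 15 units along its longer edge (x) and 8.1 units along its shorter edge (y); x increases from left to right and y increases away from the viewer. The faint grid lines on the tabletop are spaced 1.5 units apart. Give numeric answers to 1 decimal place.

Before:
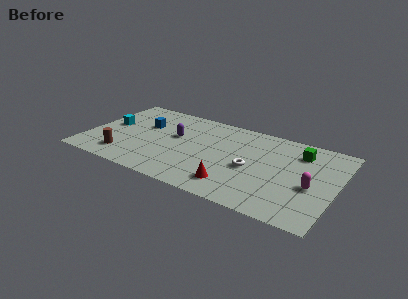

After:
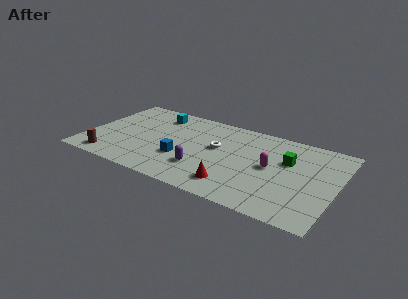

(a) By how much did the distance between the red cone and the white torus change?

+1.2

Before: roughly 2.2 units apart; after: 3.4. That's 1.2 units further apart.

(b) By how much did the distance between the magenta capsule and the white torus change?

-0.3

They were about 3.6 units apart before and 3.3 after — 0.3 units closer together.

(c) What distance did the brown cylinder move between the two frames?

0.9

The brown cylinder moved from about (2.5, 1.6) to (1.7, 1.1), a distance of √(0.8² + 0.5²) ≈ 0.9.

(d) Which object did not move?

the red cone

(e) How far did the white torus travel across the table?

2.5

The white torus was near (10.0, 3.6) before and (7.8, 4.7) after, so it travelled √(2.2² + 1.1²) ≈ 2.5 units.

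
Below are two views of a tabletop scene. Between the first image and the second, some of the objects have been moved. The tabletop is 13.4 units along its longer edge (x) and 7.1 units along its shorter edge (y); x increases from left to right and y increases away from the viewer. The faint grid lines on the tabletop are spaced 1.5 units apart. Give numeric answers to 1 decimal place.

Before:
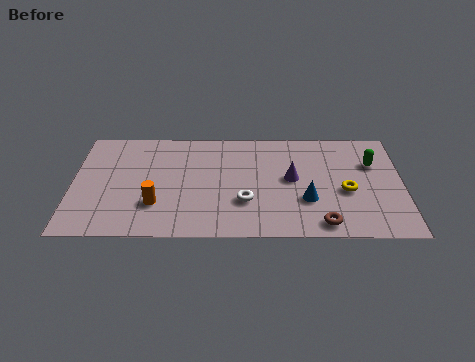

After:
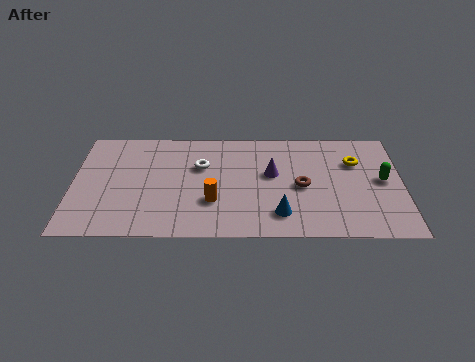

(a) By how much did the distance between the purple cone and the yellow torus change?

+1.2

The distance was about 2.3 in the first image and 3.5 in the second, so they moved 1.2 units further apart.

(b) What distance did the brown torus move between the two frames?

2.5

The brown torus was near (10.1, 0.9) before and (9.3, 3.3) after, so it travelled √(0.8² + 2.4²) ≈ 2.5 units.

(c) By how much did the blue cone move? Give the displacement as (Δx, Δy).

(-1.1, -0.9)

The blue cone was at about (9.5, 2.4) and moved to about (8.4, 1.5).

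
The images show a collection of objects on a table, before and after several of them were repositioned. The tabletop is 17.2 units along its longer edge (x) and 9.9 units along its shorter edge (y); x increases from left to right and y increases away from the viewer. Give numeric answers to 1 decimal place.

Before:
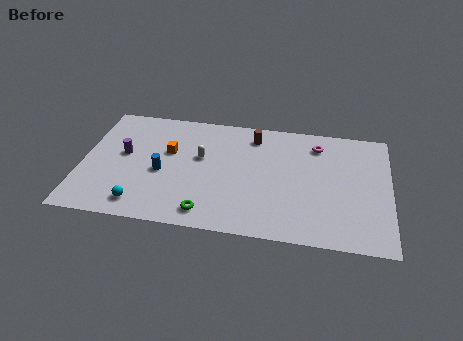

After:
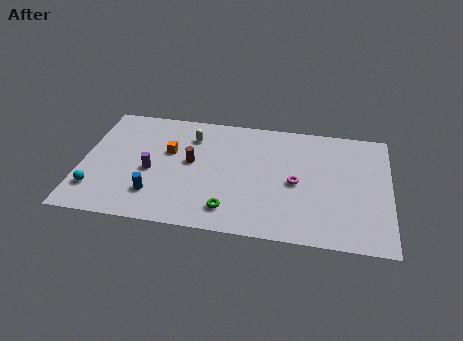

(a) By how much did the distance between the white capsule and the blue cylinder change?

+2.9

They were about 2.6 units apart before and 5.5 after — 2.9 units further apart.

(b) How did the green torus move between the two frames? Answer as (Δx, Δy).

(1.2, 0.4)

The green torus was at about (7.2, 1.4) and moved to about (8.4, 1.8).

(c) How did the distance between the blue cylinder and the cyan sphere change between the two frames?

+0.3

The distance was about 3.0 in the first image and 3.3 in the second, so they moved 0.3 units further apart.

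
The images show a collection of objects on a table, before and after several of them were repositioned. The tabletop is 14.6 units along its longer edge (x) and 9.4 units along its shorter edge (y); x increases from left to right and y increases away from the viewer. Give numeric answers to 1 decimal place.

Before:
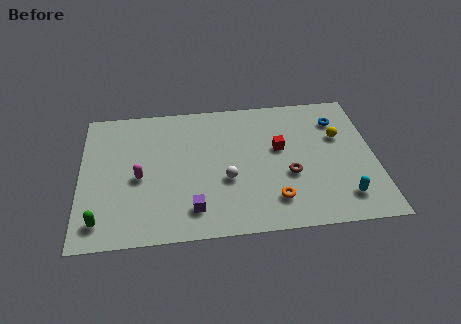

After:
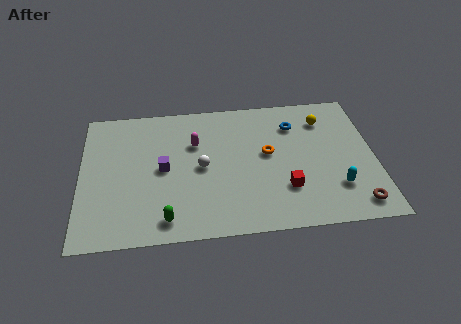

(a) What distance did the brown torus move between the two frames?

3.9

The brown torus moved from about (10.3, 3.6) to (13.5, 1.3), a distance of √(3.2² + 2.3²) ≈ 3.9.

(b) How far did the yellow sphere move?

1.5

From (12.9, 6.0) to (12.2, 7.3), the yellow sphere covered √(0.7² + 1.3²) ≈ 1.5 units.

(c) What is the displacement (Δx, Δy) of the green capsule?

(3.2, -0.2)

The green capsule was at about (1.0, 1.5) and moved to about (4.2, 1.3).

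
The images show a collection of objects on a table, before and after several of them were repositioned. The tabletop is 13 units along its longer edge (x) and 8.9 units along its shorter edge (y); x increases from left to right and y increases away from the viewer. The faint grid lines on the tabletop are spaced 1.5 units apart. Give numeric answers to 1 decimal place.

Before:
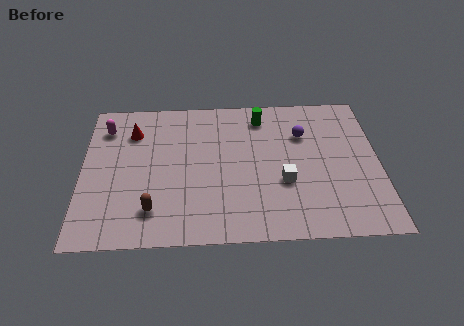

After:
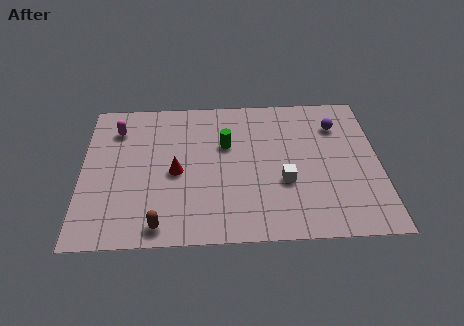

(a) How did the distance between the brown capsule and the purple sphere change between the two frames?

+1.8

The distance was about 7.9 in the first image and 9.7 in the second, so they moved 1.8 units further apart.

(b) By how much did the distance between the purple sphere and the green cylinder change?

+2.8

The distance was about 2.2 in the first image and 5.0 in the second, so they moved 2.8 units further apart.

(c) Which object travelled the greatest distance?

the red cone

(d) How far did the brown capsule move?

0.9

From (3.1, 1.9) to (3.4, 1.0), the brown capsule covered √(0.3² + 0.9²) ≈ 0.9 units.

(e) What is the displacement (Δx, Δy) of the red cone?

(1.9, -2.6)

The red cone was at about (2.2, 6.7) and moved to about (4.1, 4.1).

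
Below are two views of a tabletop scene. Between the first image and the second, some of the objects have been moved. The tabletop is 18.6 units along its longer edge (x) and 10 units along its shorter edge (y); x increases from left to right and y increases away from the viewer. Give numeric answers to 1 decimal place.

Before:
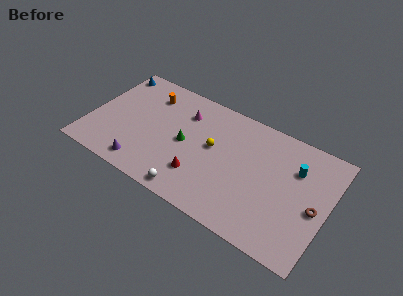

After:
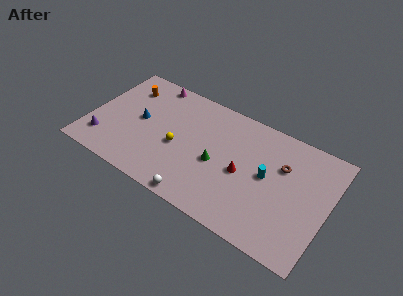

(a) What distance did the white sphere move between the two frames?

0.6

The white sphere moved from about (8.6, 1.0) to (9.2, 0.8), a distance of √(0.6² + 0.2²) ≈ 0.6.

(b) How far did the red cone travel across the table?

3.6

The red cone was near (9.0, 2.7) before and (12.1, 4.6) after, so it travelled √(3.1² + 1.9²) ≈ 3.6 units.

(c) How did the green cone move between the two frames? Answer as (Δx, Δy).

(2.6, -0.5)

From the two frames, the green cone sits at roughly (7.5, 4.9) before and (10.1, 4.4) after.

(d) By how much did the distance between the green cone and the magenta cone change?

+5.0

The distance was about 2.6 in the first image and 7.6 in the second, so they moved 5.0 units further apart.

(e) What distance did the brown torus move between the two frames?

3.6

The brown torus was near (17.7, 4.5) before and (14.9, 6.7) after, so it travelled √(2.8² + 2.2²) ≈ 3.6 units.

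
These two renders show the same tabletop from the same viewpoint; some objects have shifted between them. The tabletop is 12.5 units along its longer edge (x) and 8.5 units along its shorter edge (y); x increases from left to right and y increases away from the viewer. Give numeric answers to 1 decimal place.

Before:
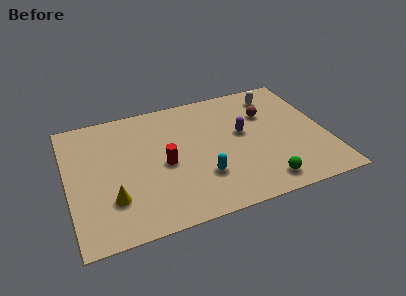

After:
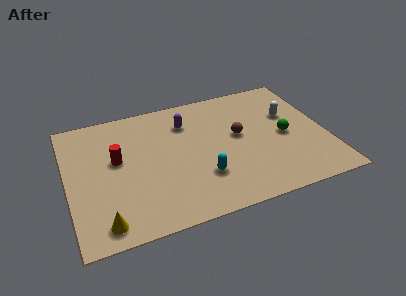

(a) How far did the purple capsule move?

3.1

From (8.5, 4.8) to (5.9, 6.4), the purple capsule covered √(2.6² + 1.6²) ≈ 3.1 units.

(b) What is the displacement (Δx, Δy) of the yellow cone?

(-0.5, -1.3)

The yellow cone started near (2.0, 2.4) and ended near (1.5, 1.1).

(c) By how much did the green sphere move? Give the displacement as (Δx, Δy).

(1.4, 2.8)

From the two frames, the green sphere sits at roughly (9.1, 1.2) before and (10.5, 4.0) after.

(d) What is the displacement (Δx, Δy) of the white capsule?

(0.5, -1.6)

From the two frames, the white capsule sits at roughly (10.4, 7.0) before and (10.9, 5.4) after.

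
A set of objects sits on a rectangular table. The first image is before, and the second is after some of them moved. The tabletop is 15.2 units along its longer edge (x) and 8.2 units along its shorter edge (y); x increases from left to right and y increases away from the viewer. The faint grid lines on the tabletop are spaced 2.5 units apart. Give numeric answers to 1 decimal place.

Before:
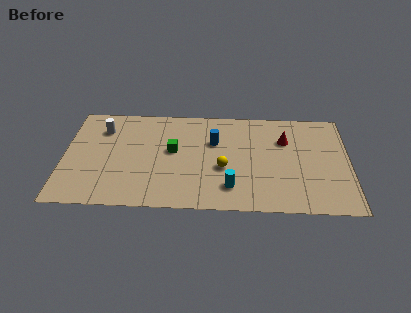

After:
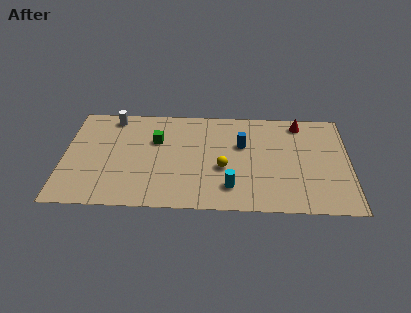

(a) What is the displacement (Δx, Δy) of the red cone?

(0.8, 1.4)

The red cone started near (11.8, 5.7) and ended near (12.6, 7.1).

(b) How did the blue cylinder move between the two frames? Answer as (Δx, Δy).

(1.5, -0.2)

The blue cylinder was at about (8.0, 5.4) and moved to about (9.5, 5.2).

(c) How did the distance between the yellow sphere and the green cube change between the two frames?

+1.2

Before: roughly 3.0 units apart; after: 4.2. That's 1.2 units further apart.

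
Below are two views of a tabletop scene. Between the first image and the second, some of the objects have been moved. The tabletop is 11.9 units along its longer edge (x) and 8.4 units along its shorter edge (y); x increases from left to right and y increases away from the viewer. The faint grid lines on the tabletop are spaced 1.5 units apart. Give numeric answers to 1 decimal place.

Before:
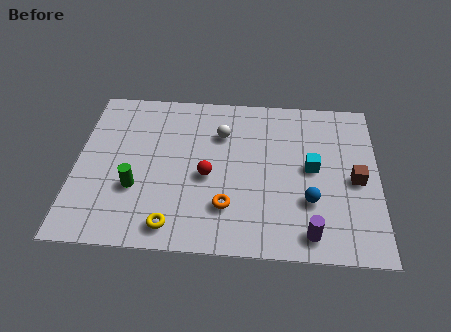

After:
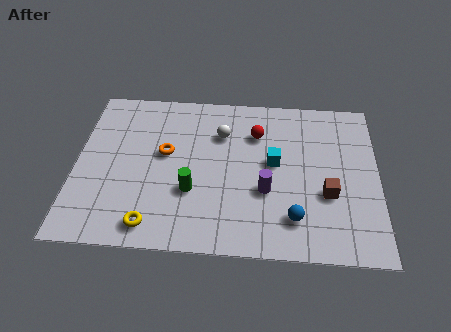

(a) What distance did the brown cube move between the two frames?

1.4

From (11.0, 3.9) to (9.9, 3.1), the brown cube covered √(1.1² + 0.8²) ≈ 1.4 units.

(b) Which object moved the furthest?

the orange torus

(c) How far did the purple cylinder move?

2.6

The purple cylinder was near (9.2, 1.1) before and (7.5, 3.1) after, so it travelled √(1.7² + 2.0²) ≈ 2.6 units.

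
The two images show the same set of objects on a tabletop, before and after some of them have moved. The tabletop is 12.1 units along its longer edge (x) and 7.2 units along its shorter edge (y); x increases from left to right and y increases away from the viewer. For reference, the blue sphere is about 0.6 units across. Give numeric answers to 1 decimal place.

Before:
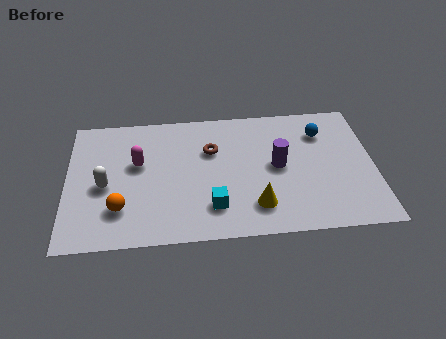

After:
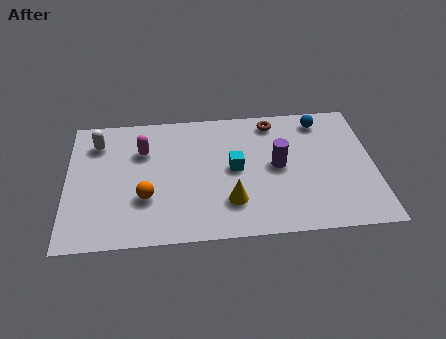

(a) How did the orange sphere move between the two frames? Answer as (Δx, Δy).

(1.0, 0.5)

The orange sphere started near (2.1, 1.9) and ended near (3.1, 2.4).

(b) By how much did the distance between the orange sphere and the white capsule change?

+2.3

They were about 1.4 units apart before and 3.7 after — 2.3 units further apart.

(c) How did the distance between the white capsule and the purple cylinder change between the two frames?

+0.5

They were about 6.8 units apart before and 7.3 after — 0.5 units further apart.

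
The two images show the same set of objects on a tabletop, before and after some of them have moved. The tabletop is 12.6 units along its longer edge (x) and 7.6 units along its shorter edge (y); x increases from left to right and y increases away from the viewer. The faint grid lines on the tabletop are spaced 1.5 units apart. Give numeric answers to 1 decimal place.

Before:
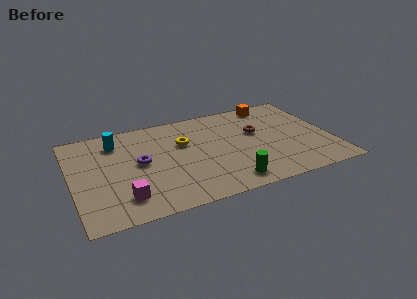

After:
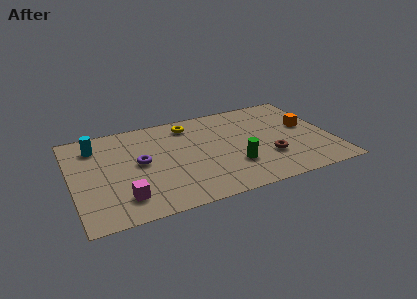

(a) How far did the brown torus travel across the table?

2.2

From (9.1, 4.6) to (9.4, 2.4), the brown torus covered √(0.3² + 2.2²) ≈ 2.2 units.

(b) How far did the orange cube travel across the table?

2.8

The orange cube moved from about (10.1, 6.7) to (11.5, 4.3), a distance of √(1.4² + 2.4²) ≈ 2.8.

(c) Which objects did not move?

the magenta cube and the purple torus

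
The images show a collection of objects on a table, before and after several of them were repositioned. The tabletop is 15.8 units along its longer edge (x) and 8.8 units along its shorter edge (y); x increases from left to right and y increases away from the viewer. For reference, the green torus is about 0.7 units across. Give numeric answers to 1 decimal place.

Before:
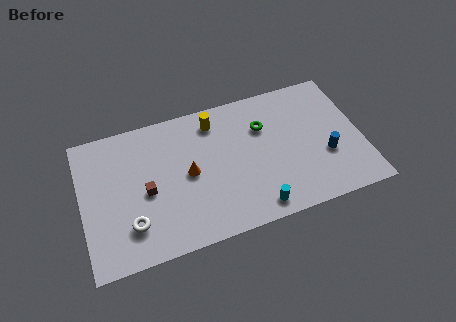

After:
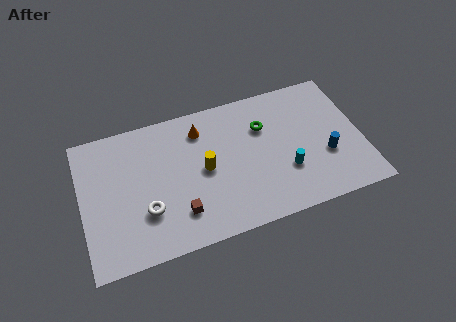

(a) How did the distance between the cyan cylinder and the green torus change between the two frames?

-1.7

Before: roughly 5.1 units apart; after: 3.4. That's 1.7 units closer together.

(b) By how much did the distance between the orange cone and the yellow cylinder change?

-0.8

They were about 3.4 units apart before and 2.6 after — 0.8 units closer together.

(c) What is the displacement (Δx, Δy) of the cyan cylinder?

(1.9, 1.8)

The cyan cylinder was at about (9.5, 1.1) and moved to about (11.4, 2.9).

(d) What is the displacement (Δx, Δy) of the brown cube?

(1.7, -1.9)

The brown cube was at about (3.6, 4.0) and moved to about (5.3, 2.1).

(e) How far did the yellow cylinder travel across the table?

3.0

The yellow cylinder moved from about (7.7, 7.3) to (6.9, 4.4), a distance of √(0.8² + 2.9²) ≈ 3.0.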